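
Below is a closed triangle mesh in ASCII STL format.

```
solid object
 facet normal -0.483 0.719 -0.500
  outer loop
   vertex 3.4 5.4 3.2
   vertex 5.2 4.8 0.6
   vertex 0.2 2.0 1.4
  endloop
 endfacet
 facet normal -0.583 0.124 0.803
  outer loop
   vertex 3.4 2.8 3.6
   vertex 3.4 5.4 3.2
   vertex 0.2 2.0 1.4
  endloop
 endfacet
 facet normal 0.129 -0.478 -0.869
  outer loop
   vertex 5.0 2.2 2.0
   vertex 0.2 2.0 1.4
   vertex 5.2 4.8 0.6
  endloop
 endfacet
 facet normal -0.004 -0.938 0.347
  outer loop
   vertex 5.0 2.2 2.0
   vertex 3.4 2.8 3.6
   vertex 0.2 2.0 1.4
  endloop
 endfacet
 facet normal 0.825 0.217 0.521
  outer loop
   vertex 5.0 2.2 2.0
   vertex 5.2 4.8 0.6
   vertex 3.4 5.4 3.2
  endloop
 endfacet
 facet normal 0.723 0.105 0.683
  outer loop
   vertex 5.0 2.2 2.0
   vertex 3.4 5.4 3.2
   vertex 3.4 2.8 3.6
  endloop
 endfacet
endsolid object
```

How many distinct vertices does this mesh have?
5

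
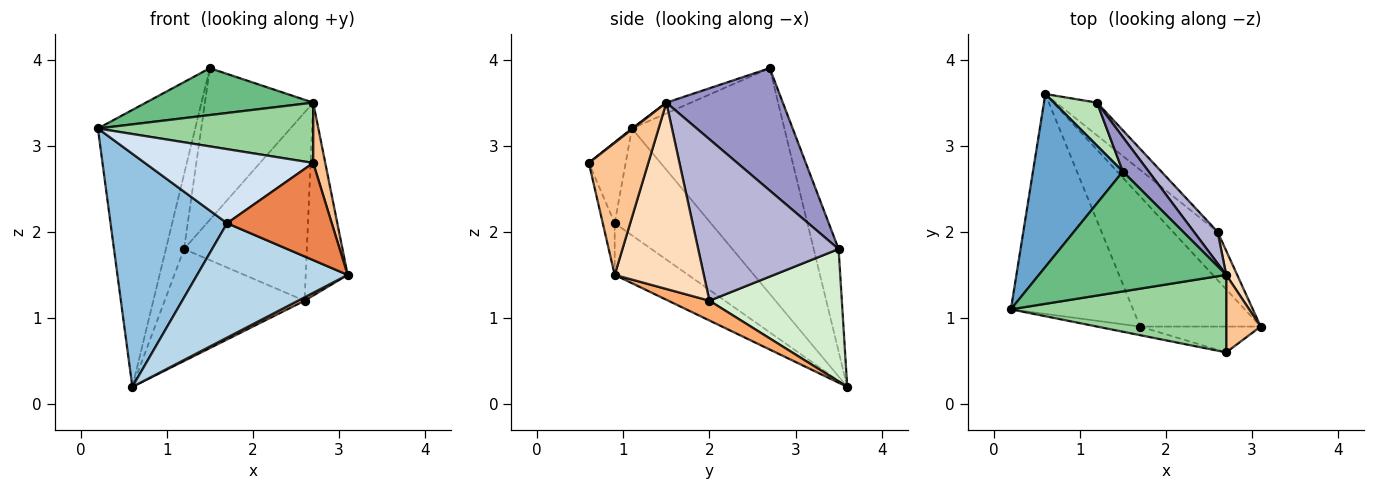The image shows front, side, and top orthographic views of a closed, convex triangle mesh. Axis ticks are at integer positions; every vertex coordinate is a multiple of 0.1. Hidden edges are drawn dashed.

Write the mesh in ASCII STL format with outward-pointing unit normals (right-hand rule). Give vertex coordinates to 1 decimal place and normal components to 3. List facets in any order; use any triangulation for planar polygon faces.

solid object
 facet normal -0.799 0.510 0.318
  outer loop
   vertex 1.5 2.7 3.9
   vertex 0.6 3.6 0.2
   vertex 0.2 1.1 3.2
  endloop
 endfacet
 facet normal -0.515 -0.624 -0.588
  outer loop
   vertex 1.7 0.9 2.1
   vertex 0.2 1.1 3.2
   vertex 0.6 3.6 0.2
  endloop
 endfacet
 facet normal -0.307 -0.628 -0.715
  outer loop
   vertex 1.7 0.9 2.1
   vertex 0.6 3.6 0.2
   vertex 3.1 0.9 1.5
  endloop
 endfacet
 facet normal -0.212 -0.971 -0.113
  outer loop
   vertex 1.7 0.9 2.1
   vertex 2.7 0.6 2.8
   vertex 0.2 1.1 3.2
  endloop
 endfacet
 facet normal -0.109 -0.961 -0.255
  outer loop
   vertex 1.7 0.9 2.1
   vertex 3.1 0.9 1.5
   vertex 2.7 0.6 2.8
  endloop
 endfacet
 facet normal 0.404 -0.065 -0.912
  outer loop
   vertex 2.6 2.0 1.2
   vertex 3.1 0.9 1.5
   vertex 0.6 3.6 0.2
  endloop
 endfacet
 facet normal 0.949 -0.193 0.248
  outer loop
   vertex 2.7 1.5 3.5
   vertex 2.7 0.6 2.8
   vertex 3.1 0.9 1.5
  endloop
 endfacet
 facet normal 0.904 0.425 0.053
  outer loop
   vertex 2.7 1.5 3.5
   vertex 3.1 0.9 1.5
   vertex 2.6 2.0 1.2
  endloop
 endfacet
 facet normal -0.053 -0.363 0.930
  outer loop
   vertex 2.7 1.5 3.5
   vertex 1.5 2.7 3.9
   vertex 0.2 1.1 3.2
  endloop
 endfacet
 facet normal 0.004 -0.614 0.789
  outer loop
   vertex 2.7 1.5 3.5
   vertex 0.2 1.1 3.2
   vertex 2.7 0.6 2.8
  endloop
 endfacet
 facet normal -0.765 0.558 0.322
  outer loop
   vertex 1.2 3.5 1.8
   vertex 0.6 3.6 0.2
   vertex 1.5 2.7 3.9
  endloop
 endfacet
 facet normal 0.672 0.711 -0.208
  outer loop
   vertex 1.2 3.5 1.8
   vertex 2.6 2.0 1.2
   vertex 0.6 3.6 0.2
  endloop
 endfacet
 facet normal 0.724 0.673 0.153
  outer loop
   vertex 1.2 3.5 1.8
   vertex 1.5 2.7 3.9
   vertex 2.7 1.5 3.5
  endloop
 endfacet
 facet normal 0.748 0.654 0.110
  outer loop
   vertex 1.2 3.5 1.8
   vertex 2.7 1.5 3.5
   vertex 2.6 2.0 1.2
  endloop
 endfacet
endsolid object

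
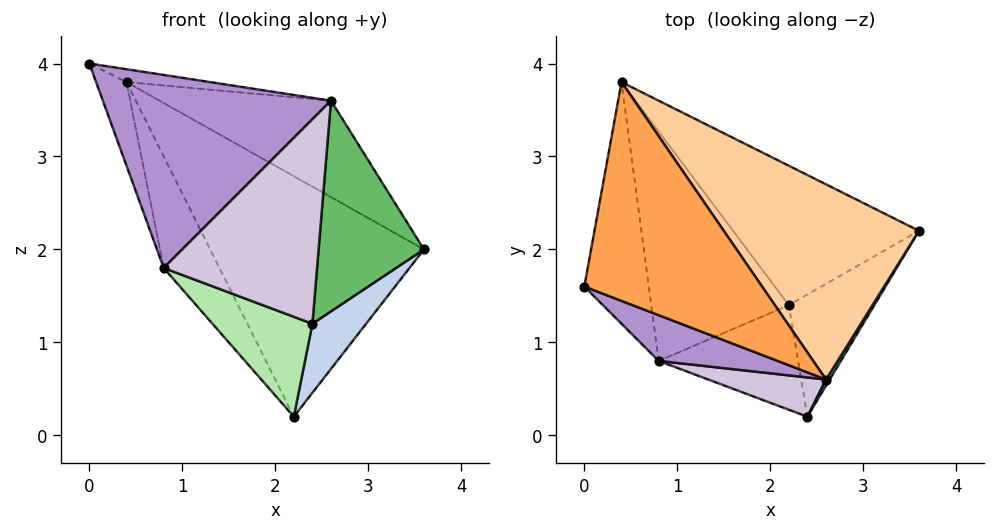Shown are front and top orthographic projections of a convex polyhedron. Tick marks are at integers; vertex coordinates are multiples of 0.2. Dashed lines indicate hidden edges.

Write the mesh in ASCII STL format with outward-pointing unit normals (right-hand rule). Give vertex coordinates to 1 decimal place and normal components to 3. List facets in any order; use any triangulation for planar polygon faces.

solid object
 facet normal 0.149 0.856 -0.496
  outer loop
   vertex 2.2 1.4 0.2
   vertex 0.4 3.8 3.8
   vertex 3.6 2.2 2.0
  endloop
 endfacet
 facet normal 0.814 -0.286 -0.506
  outer loop
   vertex 2.4 0.2 1.2
   vertex 2.2 1.4 0.2
   vertex 3.6 2.2 2.0
  endloop
 endfacet
 facet normal 0.173 0.058 0.983
  outer loop
   vertex 2.6 0.6 3.6
   vertex 0.4 3.8 3.8
   vertex 0.0 1.6 4.0
  endloop
 endfacet
 facet normal 0.587 0.358 0.726
  outer loop
   vertex 2.6 0.6 3.6
   vertex 3.6 2.2 2.0
   vertex 0.4 3.8 3.8
  endloop
 endfacet
 facet normal 0.855 -0.519 0.015
  outer loop
   vertex 2.6 0.6 3.6
   vertex 2.4 0.2 1.2
   vertex 3.6 2.2 2.0
  endloop
 endfacet
 facet normal -0.468 -0.610 -0.639
  outer loop
   vertex 0.8 0.8 1.8
   vertex 2.2 1.4 0.2
   vertex 2.4 0.2 1.2
  endloop
 endfacet
 facet normal -0.915 0.132 -0.381
  outer loop
   vertex 0.8 0.8 1.8
   vertex 0.0 1.6 4.0
   vertex 0.4 3.8 3.8
  endloop
 endfacet
 facet normal -0.772 0.278 -0.571
  outer loop
   vertex 0.8 0.8 1.8
   vertex 0.4 3.8 3.8
   vertex 2.2 1.4 0.2
  endloop
 endfacet
 facet normal -0.321 -0.922 0.218
  outer loop
   vertex 0.8 0.8 1.8
   vertex 2.6 0.6 3.6
   vertex 0.0 1.6 4.0
  endloop
 endfacet
 facet normal -0.285 -0.941 0.181
  outer loop
   vertex 0.8 0.8 1.8
   vertex 2.4 0.2 1.2
   vertex 2.6 0.6 3.6
  endloop
 endfacet
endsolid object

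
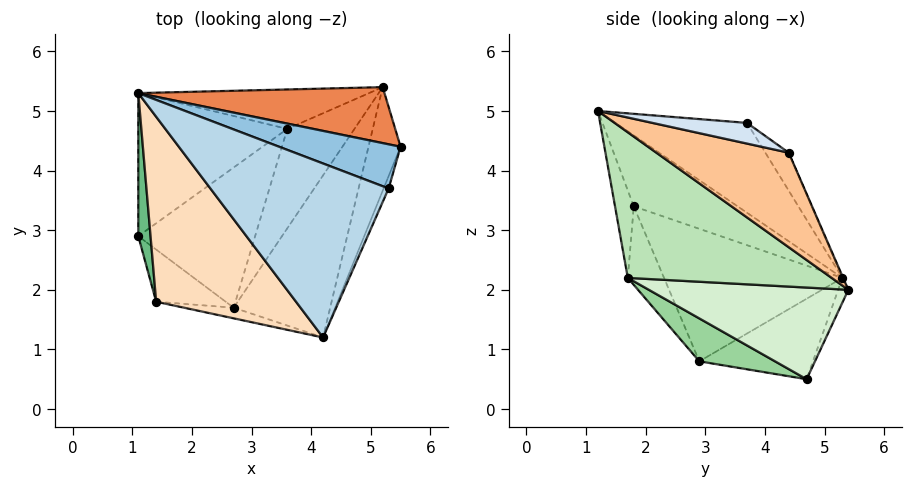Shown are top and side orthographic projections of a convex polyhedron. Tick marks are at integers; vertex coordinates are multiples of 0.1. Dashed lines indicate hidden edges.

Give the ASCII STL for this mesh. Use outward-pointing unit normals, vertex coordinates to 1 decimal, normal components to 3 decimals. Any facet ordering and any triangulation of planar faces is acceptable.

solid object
 facet normal -0.423 0.457 -0.783
  outer loop
   vertex 1.1 2.9 0.8
   vertex 1.1 5.3 2.2
   vertex 3.6 4.7 0.5
  endloop
 endfacet
 facet normal -0.237 0.609 0.757
  outer loop
   vertex 5.3 3.7 4.8
   vertex 5.5 4.4 4.3
   vertex 1.1 5.3 2.2
  endloop
 endfacet
 facet normal -0.435 0.260 0.862
  outer loop
   vertex 5.3 3.7 4.8
   vertex 1.1 5.3 2.2
   vertex 4.2 1.2 5.0
  endloop
 endfacet
 facet normal 0.887 -0.408 -0.216
  outer loop
   vertex 5.3 3.7 4.8
   vertex 4.2 1.2 5.0
   vertex 5.5 4.4 4.3
  endloop
 endfacet
 facet normal -0.003 0.917 0.399
  outer loop
   vertex 5.2 5.4 2.0
   vertex 1.1 5.3 2.2
   vertex 5.5 4.4 4.3
  endloop
 endfacet
 facet normal -0.041 0.922 -0.386
  outer loop
   vertex 5.2 5.4 2.0
   vertex 3.6 4.7 0.5
   vertex 1.1 5.3 2.2
  endloop
 endfacet
 facet normal 0.862 -0.414 -0.292
  outer loop
   vertex 5.2 5.4 2.0
   vertex 5.5 4.4 4.3
   vertex 4.2 1.2 5.0
  endloop
 endfacet
 facet normal -0.437 0.258 0.862
  outer loop
   vertex 1.4 1.8 3.4
   vertex 4.2 1.2 5.0
   vertex 1.1 5.3 2.2
  endloop
 endfacet
 facet normal -0.994 -0.054 0.092
  outer loop
   vertex 1.4 1.8 3.4
   vertex 1.1 5.3 2.2
   vertex 1.1 2.9 0.8
  endloop
 endfacet
 facet normal 0.291 -0.536 -0.792
  outer loop
   vertex 2.7 1.7 2.2
   vertex 1.1 2.9 0.8
   vertex 3.6 4.7 0.5
  endloop
 endfacet
 facet normal 0.717 -0.510 -0.475
  outer loop
   vertex 2.7 1.7 2.2
   vertex 5.2 5.4 2.0
   vertex 4.2 1.2 5.0
  endloop
 endfacet
 facet normal 0.699 -0.500 -0.512
  outer loop
   vertex 2.7 1.7 2.2
   vertex 3.6 4.7 0.5
   vertex 5.2 5.4 2.0
  endloop
 endfacet
 facet normal -0.159 -0.983 -0.090
  outer loop
   vertex 2.7 1.7 2.2
   vertex 4.2 1.2 5.0
   vertex 1.4 1.8 3.4
  endloop
 endfacet
 facet normal -0.368 -0.871 -0.326
  outer loop
   vertex 2.7 1.7 2.2
   vertex 1.4 1.8 3.4
   vertex 1.1 2.9 0.8
  endloop
 endfacet
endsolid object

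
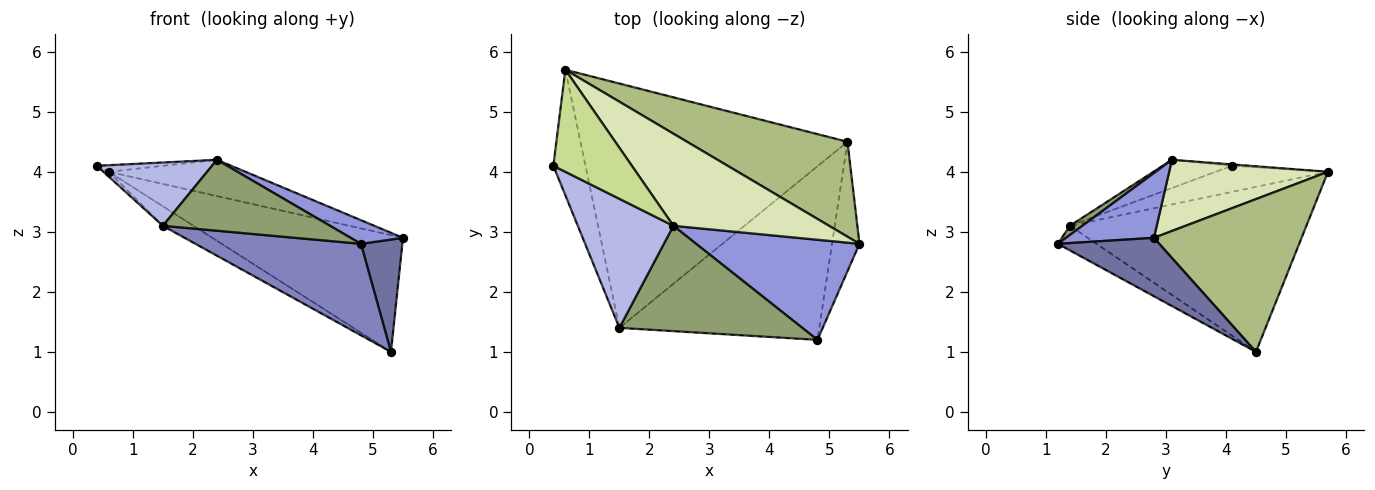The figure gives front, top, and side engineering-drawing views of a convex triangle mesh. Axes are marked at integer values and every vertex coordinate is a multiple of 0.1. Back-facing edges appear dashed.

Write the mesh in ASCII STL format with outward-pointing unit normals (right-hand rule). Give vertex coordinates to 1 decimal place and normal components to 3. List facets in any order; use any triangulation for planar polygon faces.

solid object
 facet normal 0.849 -0.346 -0.399
  outer loop
   vertex 5.3 4.5 1.0
   vertex 5.5 2.8 2.9
   vertex 4.8 1.2 2.8
  endloop
 endfacet
 facet normal -0.108 -0.463 -0.880
  outer loop
   vertex 1.5 1.4 3.1
   vertex 5.3 4.5 1.0
   vertex 4.8 1.2 2.8
  endloop
 endfacet
 facet normal 0.360 -0.214 0.908
  outer loop
   vertex 2.4 3.1 4.2
   vertex 4.8 1.2 2.8
   vertex 5.5 2.8 2.9
  endloop
 endfacet
 facet normal -0.256 -0.426 0.868
  outer loop
   vertex 2.4 3.1 4.2
   vertex 0.4 4.1 4.1
   vertex 1.5 1.4 3.1
  endloop
 endfacet
 facet normal 0.042 -0.558 0.829
  outer loop
   vertex 2.4 3.1 4.2
   vertex 1.5 1.4 3.1
   vertex 4.8 1.2 2.8
  endloop
 endfacet
 facet normal 0.515 0.665 0.541
  outer loop
   vertex 0.6 5.7 4.0
   vertex 5.5 2.8 2.9
   vertex 5.3 4.5 1.0
  endloop
 endfacet
 facet normal -0.018 0.065 0.998
  outer loop
   vertex 0.6 5.7 4.0
   vertex 0.4 4.1 4.1
   vertex 2.4 3.1 4.2
  endloop
 endfacet
 facet normal 0.392 0.337 0.856
  outer loop
   vertex 0.6 5.7 4.0
   vertex 2.4 3.1 4.2
   vertex 5.5 2.8 2.9
  endloop
 endfacet
 facet normal -0.631 0.030 -0.776
  outer loop
   vertex 0.6 5.7 4.0
   vertex 1.5 1.4 3.1
   vertex 0.4 4.1 4.1
  endloop
 endfacet
 facet normal -0.524 0.068 -0.849
  outer loop
   vertex 0.6 5.7 4.0
   vertex 5.3 4.5 1.0
   vertex 1.5 1.4 3.1
  endloop
 endfacet
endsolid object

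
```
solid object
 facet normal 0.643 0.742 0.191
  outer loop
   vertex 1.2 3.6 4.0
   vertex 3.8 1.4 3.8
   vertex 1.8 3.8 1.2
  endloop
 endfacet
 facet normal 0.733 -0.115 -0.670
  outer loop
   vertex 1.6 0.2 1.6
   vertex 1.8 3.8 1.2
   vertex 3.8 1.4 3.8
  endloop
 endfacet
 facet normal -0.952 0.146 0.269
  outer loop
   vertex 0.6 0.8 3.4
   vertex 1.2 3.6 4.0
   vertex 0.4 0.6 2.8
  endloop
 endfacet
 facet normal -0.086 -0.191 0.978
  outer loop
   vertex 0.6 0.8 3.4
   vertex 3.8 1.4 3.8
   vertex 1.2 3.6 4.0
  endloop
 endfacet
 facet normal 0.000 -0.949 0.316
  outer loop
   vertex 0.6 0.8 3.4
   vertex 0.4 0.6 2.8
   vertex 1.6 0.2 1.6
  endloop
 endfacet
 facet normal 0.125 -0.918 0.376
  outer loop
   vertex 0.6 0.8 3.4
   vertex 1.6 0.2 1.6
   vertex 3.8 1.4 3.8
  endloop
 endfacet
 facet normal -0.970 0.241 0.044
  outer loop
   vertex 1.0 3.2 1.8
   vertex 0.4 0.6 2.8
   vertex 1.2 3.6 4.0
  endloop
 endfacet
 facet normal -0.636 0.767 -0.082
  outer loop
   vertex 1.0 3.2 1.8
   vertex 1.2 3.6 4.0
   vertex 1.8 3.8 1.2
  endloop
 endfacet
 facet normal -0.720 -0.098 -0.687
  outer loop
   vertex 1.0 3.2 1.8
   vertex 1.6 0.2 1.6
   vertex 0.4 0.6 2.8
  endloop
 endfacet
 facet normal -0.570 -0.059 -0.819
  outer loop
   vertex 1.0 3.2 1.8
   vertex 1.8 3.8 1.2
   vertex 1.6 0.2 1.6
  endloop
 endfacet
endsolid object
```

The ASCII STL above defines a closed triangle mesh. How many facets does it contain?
10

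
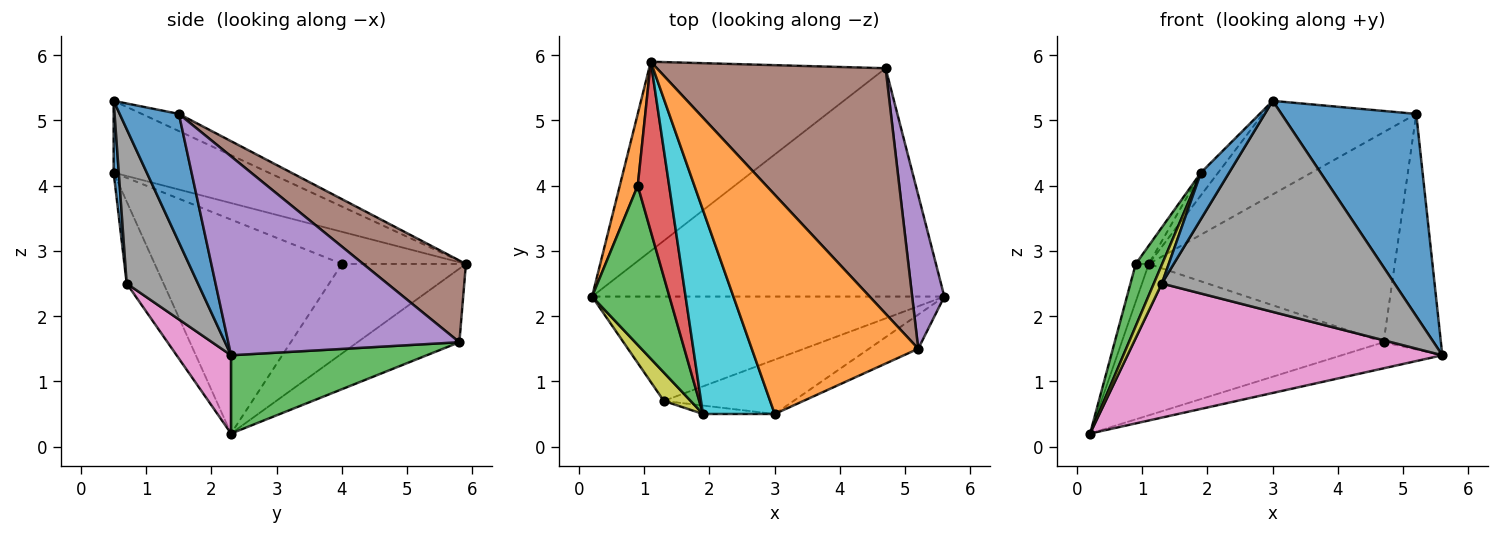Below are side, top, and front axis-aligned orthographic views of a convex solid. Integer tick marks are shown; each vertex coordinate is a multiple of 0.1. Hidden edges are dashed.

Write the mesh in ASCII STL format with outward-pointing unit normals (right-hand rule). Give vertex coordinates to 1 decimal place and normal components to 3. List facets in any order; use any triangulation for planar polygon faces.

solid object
 facet normal 0.397 -0.905 -0.153
  outer loop
   vertex 5.2 1.5 5.1
   vertex 3.0 0.5 5.3
   vertex 5.6 2.3 1.4
  endloop
 endfacet
 facet normal -0.094 0.391 0.916
  outer loop
   vertex 5.2 1.5 5.1
   vertex 1.1 5.9 2.8
   vertex 3.0 0.5 5.3
  endloop
 endfacet
 facet normal 0.216 0.111 -0.970
  outer loop
   vertex 4.7 5.8 1.6
   vertex 5.6 2.3 1.4
   vertex 0.2 2.3 0.2
  endloop
 endfacet
 facet normal -0.236 0.607 -0.759
  outer loop
   vertex 4.7 5.8 1.6
   vertex 0.2 2.3 0.2
   vertex 1.1 5.9 2.8
  endloop
 endfacet
 facet normal 0.959 0.238 0.155
  outer loop
   vertex 4.7 5.8 1.6
   vertex 5.2 1.5 5.1
   vertex 5.6 2.3 1.4
  endloop
 endfacet
 facet normal 0.262 0.627 0.733
  outer loop
   vertex 4.7 5.8 1.6
   vertex 1.1 5.9 2.8
   vertex 5.2 1.5 5.1
  endloop
 endfacet
 facet normal 0.135 -0.782 -0.609
  outer loop
   vertex 1.3 0.7 2.5
   vertex 0.2 2.3 0.2
   vertex 5.6 2.3 1.4
  endloop
 endfacet
 facet normal 0.284 -0.928 -0.239
  outer loop
   vertex 1.3 0.7 2.5
   vertex 5.6 2.3 1.4
   vertex 3.0 0.5 5.3
  endloop
 endfacet
 facet normal -0.931 -0.202 0.305
  outer loop
   vertex 1.9 0.5 4.2
   vertex 0.2 2.3 0.2
   vertex 1.3 0.7 2.5
  endloop
 endfacet
 facet normal -0.705 0.078 0.705
  outer loop
   vertex 1.9 0.5 4.2
   vertex 3.0 0.5 5.3
   vertex 1.1 5.9 2.8
  endloop
 endfacet
 facet normal 0.176 -0.968 -0.176
  outer loop
   vertex 1.9 0.5 4.2
   vertex 1.3 0.7 2.5
   vertex 3.0 0.5 5.3
  endloop
 endfacet
 facet normal -0.975 0.103 0.195
  outer loop
   vertex 0.9 4.0 2.8
   vertex 1.1 5.9 2.8
   vertex 0.2 2.3 0.2
  endloop
 endfacet
 facet normal -0.932 -0.132 0.337
  outer loop
   vertex 0.9 4.0 2.8
   vertex 0.2 2.3 0.2
   vertex 1.9 0.5 4.2
  endloop
 endfacet
 facet normal -0.713 0.075 0.697
  outer loop
   vertex 0.9 4.0 2.8
   vertex 1.9 0.5 4.2
   vertex 1.1 5.9 2.8
  endloop
 endfacet
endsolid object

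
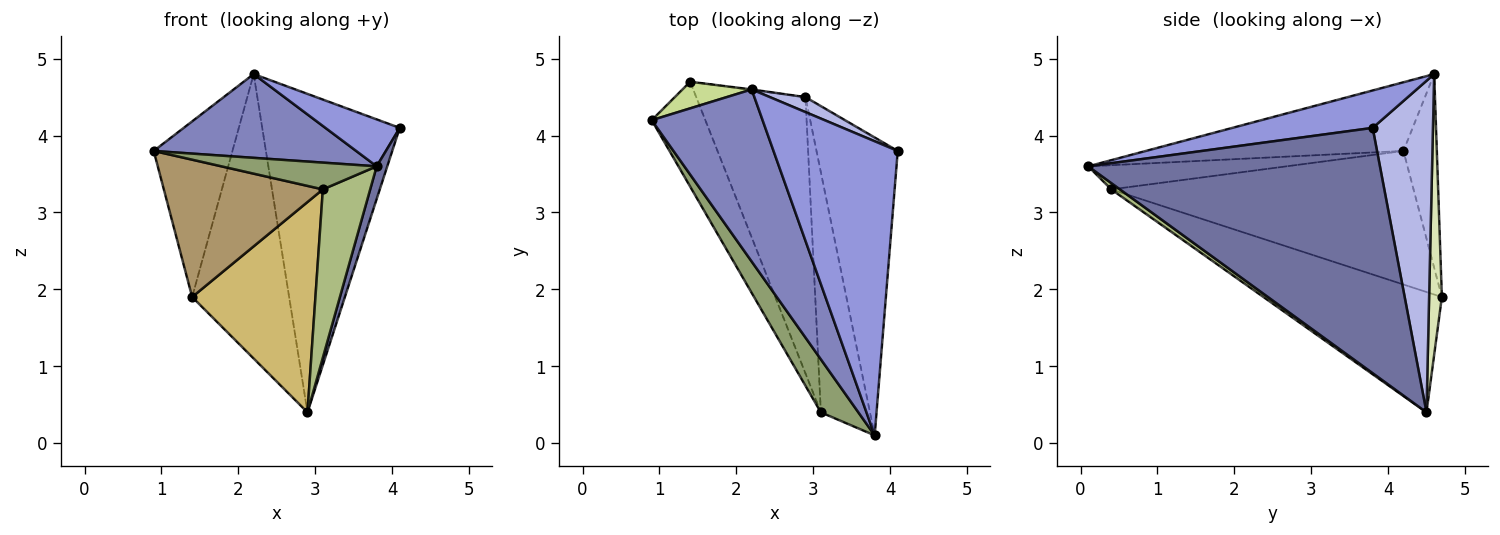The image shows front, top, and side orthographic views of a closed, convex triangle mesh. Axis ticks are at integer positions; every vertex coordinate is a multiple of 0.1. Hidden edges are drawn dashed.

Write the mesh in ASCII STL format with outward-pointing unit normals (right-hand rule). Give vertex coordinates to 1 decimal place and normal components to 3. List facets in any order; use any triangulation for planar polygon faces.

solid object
 facet normal 0.949 -0.034 -0.314
  outer loop
   vertex 2.9 4.5 0.4
   vertex 4.1 3.8 4.1
   vertex 3.8 0.1 3.6
  endloop
 endfacet
 facet normal -0.487 -0.382 0.785
  outer loop
   vertex 2.2 4.6 4.8
   vertex 0.9 4.2 3.8
   vertex 3.8 0.1 3.6
  endloop
 endfacet
 facet normal 0.285 -0.151 0.947
  outer loop
   vertex 2.2 4.6 4.8
   vertex 3.8 0.1 3.6
   vertex 4.1 3.8 4.1
  endloop
 endfacet
 facet normal 0.401 0.915 0.043
  outer loop
   vertex 2.2 4.6 4.8
   vertex 4.1 3.8 4.1
   vertex 2.9 4.5 0.4
  endloop
 endfacet
 facet normal -0.499 -0.391 0.774
  outer loop
   vertex 3.1 0.4 3.3
   vertex 3.8 0.1 3.6
   vertex 0.9 4.2 3.8
  endloop
 endfacet
 facet normal 0.104 -0.571 -0.814
  outer loop
   vertex 3.1 0.4 3.3
   vertex 2.9 4.5 0.4
   vertex 3.8 0.1 3.6
  endloop
 endfacet
 facet normal -0.387 0.912 0.138
  outer loop
   vertex 1.4 4.7 1.9
   vertex 0.9 4.2 3.8
   vertex 2.2 4.6 4.8
  endloop
 endfacet
 facet normal 0.130 0.991 -0.002
  outer loop
   vertex 1.4 4.7 1.9
   vertex 2.2 4.6 4.8
   vertex 2.9 4.5 0.4
  endloop
 endfacet
 facet normal -0.834 -0.439 -0.335
  outer loop
   vertex 1.4 4.7 1.9
   vertex 3.1 0.4 3.3
   vertex 0.9 4.2 3.8
  endloop
 endfacet
 facet normal -0.659 -0.455 -0.598
  outer loop
   vertex 1.4 4.7 1.9
   vertex 2.9 4.5 0.4
   vertex 3.1 0.4 3.3
  endloop
 endfacet
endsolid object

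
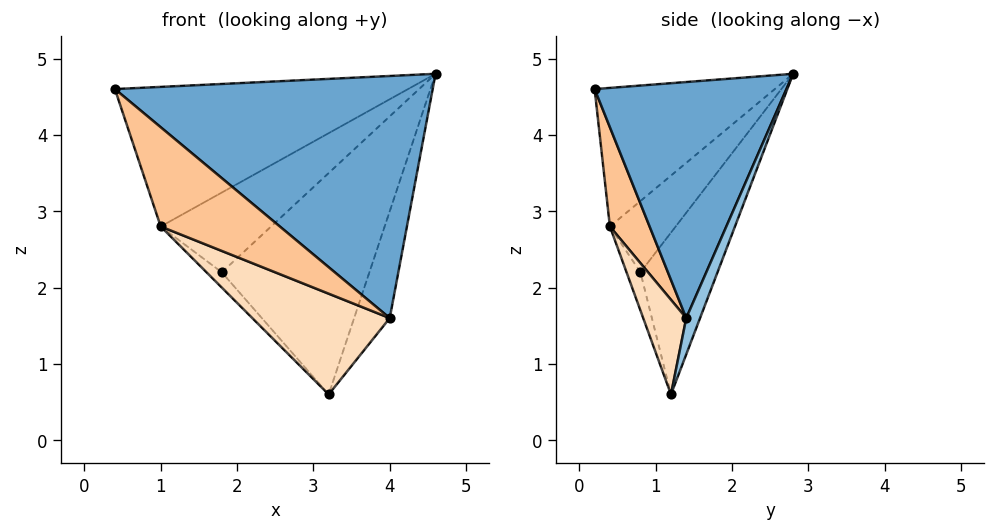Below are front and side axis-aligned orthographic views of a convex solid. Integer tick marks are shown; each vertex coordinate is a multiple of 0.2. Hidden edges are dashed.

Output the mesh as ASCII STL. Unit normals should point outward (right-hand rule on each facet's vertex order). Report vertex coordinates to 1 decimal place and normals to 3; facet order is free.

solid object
 facet normal 0.498 -0.825 0.268
  outer loop
   vertex 4.0 1.4 1.6
   vertex 4.6 2.8 4.8
   vertex 0.4 0.2 4.6
  endloop
 endfacet
 facet normal 0.326 0.842 -0.430
  outer loop
   vertex 4.0 1.4 1.6
   vertex 3.2 1.2 0.6
   vertex 4.6 2.8 4.8
  endloop
 endfacet
 facet normal -0.455 0.872 -0.180
  outer loop
   vertex 1.8 0.8 2.2
   vertex 4.6 2.8 4.8
   vertex 3.2 1.2 0.6
  endloop
 endfacet
 facet normal -0.522 0.849 -0.080
  outer loop
   vertex 1.0 0.4 2.8
   vertex 0.4 0.2 4.6
   vertex 4.6 2.8 4.8
  endloop
 endfacet
 facet normal -0.509 0.854 -0.109
  outer loop
   vertex 1.0 0.4 2.8
   vertex 4.6 2.8 4.8
   vertex 1.8 0.8 2.2
  endloop
 endfacet
 facet normal -0.624 0.686 -0.374
  outer loop
   vertex 1.0 0.4 2.8
   vertex 1.8 0.8 2.2
   vertex 3.2 1.2 0.6
  endloop
 endfacet
 facet normal 0.316 -0.949 0.000
  outer loop
   vertex 1.0 0.4 2.8
   vertex 4.0 1.4 1.6
   vertex 0.4 0.2 4.6
  endloop
 endfacet
 facet normal 0.298 -0.953 -0.048
  outer loop
   vertex 1.0 0.4 2.8
   vertex 3.2 1.2 0.6
   vertex 4.0 1.4 1.6
  endloop
 endfacet
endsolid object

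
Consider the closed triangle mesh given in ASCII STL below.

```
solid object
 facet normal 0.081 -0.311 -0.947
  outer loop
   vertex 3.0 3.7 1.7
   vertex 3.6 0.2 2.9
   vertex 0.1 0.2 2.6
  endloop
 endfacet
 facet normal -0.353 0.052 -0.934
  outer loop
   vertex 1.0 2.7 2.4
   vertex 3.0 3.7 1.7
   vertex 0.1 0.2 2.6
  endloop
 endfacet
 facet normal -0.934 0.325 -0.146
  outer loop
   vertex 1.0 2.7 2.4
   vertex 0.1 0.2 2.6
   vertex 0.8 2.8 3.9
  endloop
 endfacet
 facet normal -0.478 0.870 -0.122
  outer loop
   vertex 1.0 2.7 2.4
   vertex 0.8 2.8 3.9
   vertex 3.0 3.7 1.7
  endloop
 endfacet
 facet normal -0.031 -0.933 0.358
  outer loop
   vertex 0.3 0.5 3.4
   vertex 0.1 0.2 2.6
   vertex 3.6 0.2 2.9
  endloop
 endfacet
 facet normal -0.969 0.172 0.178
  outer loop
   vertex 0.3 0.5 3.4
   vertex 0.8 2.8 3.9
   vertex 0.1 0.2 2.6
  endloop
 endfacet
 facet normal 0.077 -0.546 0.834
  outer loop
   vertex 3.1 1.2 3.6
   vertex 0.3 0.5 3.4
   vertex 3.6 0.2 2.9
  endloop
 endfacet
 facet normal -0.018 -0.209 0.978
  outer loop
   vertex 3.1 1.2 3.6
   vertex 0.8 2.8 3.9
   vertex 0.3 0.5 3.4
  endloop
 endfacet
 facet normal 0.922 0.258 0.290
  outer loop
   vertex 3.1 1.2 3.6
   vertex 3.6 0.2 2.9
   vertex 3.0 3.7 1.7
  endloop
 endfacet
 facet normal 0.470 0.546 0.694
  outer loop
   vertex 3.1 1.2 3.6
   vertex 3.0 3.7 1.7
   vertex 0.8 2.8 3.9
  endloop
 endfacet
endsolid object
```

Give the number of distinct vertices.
7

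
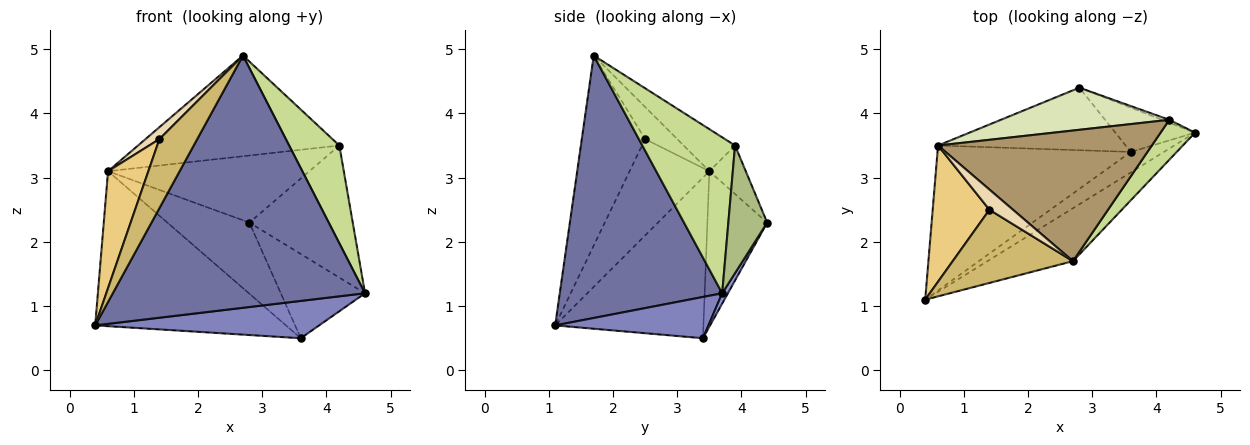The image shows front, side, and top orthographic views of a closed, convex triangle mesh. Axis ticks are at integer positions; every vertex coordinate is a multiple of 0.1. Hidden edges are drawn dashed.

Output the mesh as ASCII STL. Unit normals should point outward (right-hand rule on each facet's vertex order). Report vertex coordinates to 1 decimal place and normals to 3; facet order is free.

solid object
 facet normal 0.533 -0.828 -0.174
  outer loop
   vertex 2.7 1.7 4.9
   vertex 0.4 1.1 0.7
   vertex 4.6 3.7 1.2
  endloop
 endfacet
 facet normal 0.514 -0.752 -0.413
  outer loop
   vertex 3.6 3.4 0.5
   vertex 4.6 3.7 1.2
   vertex 0.4 1.1 0.7
  endloop
 endfacet
 facet normal 0.060 0.884 -0.464
  outer loop
   vertex 3.6 3.4 0.5
   vertex 2.8 4.4 2.3
   vertex 4.6 3.7 1.2
  endloop
 endfacet
 facet normal -0.494 0.635 -0.594
  outer loop
   vertex 3.6 3.4 0.5
   vertex 0.4 1.1 0.7
   vertex 0.6 3.5 3.1
  endloop
 endfacet
 facet normal -0.480 0.659 -0.579
  outer loop
   vertex 3.6 3.4 0.5
   vertex 0.6 3.5 3.1
   vertex 2.8 4.4 2.3
  endloop
 endfacet
 facet normal 0.352 0.936 -0.020
  outer loop
   vertex 4.2 3.9 3.5
   vertex 4.6 3.7 1.2
   vertex 2.8 4.4 2.3
  endloop
 endfacet
 facet normal 0.863 -0.467 0.191
  outer loop
   vertex 4.2 3.9 3.5
   vertex 2.7 1.7 4.9
   vertex 4.6 3.7 1.2
  endloop
 endfacet
 facet normal -0.151 0.837 0.525
  outer loop
   vertex 4.2 3.9 3.5
   vertex 2.8 4.4 2.3
   vertex 0.6 3.5 3.1
  endloop
 endfacet
 facet normal -0.154 0.603 0.783
  outer loop
   vertex 4.2 3.9 3.5
   vertex 0.6 3.5 3.1
   vertex 2.7 1.7 4.9
  endloop
 endfacet
 facet normal -0.755 -0.450 0.478
  outer loop
   vertex 1.4 2.5 3.6
   vertex 0.4 1.1 0.7
   vertex 2.7 1.7 4.9
  endloop
 endfacet
 facet normal -0.790 -0.399 0.465
  outer loop
   vertex 1.4 2.5 3.6
   vertex 0.6 3.5 3.1
   vertex 0.4 1.1 0.7
  endloop
 endfacet
 facet normal -0.761 -0.330 0.558
  outer loop
   vertex 1.4 2.5 3.6
   vertex 2.7 1.7 4.9
   vertex 0.6 3.5 3.1
  endloop
 endfacet
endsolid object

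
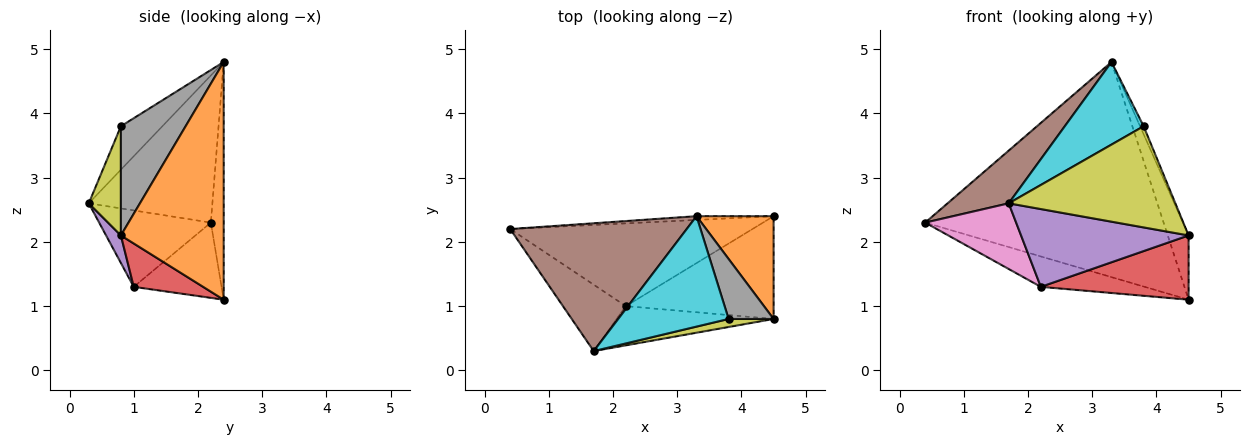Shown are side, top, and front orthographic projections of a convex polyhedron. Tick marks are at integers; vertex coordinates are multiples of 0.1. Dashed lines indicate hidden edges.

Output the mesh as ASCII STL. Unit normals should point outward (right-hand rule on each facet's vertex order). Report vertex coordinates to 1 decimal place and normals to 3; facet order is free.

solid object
 facet normal -0.054 0.998 -0.017
  outer loop
   vertex 3.3 2.4 4.8
   vertex 4.5 2.4 1.1
   vertex 0.4 2.2 2.3
  endloop
 endfacet
 facet normal 0.934 0.189 0.303
  outer loop
   vertex 3.3 2.4 4.8
   vertex 4.5 0.8 2.1
   vertex 4.5 2.4 1.1
  endloop
 endfacet
 facet normal -0.280 0.331 -0.901
  outer loop
   vertex 2.2 1.0 1.3
   vertex 0.4 2.2 2.3
   vertex 4.5 2.4 1.1
  endloop
 endfacet
 facet normal 0.242 -0.514 -0.823
  outer loop
   vertex 2.2 1.0 1.3
   vertex 4.5 2.4 1.1
   vertex 4.5 0.8 2.1
  endloop
 endfacet
 facet normal 0.079 -0.890 -0.449
  outer loop
   vertex 1.7 0.3 2.6
   vertex 2.2 1.0 1.3
   vertex 4.5 0.8 2.1
  endloop
 endfacet
 facet normal -0.610 -0.302 0.732
  outer loop
   vertex 1.7 0.3 2.6
   vertex 3.3 2.4 4.8
   vertex 0.4 2.2 2.3
  endloop
 endfacet
 facet normal -0.654 -0.532 -0.538
  outer loop
   vertex 1.7 0.3 2.6
   vertex 0.4 2.2 2.3
   vertex 2.2 1.0 1.3
  endloop
 endfacet
 facet normal 0.923 0.051 0.380
  outer loop
   vertex 3.8 0.8 3.8
   vertex 4.5 0.8 2.1
   vertex 3.3 2.4 4.8
  endloop
 endfacet
 facet normal 0.189 -0.979 0.078
  outer loop
   vertex 3.8 0.8 3.8
   vertex 1.7 0.3 2.6
   vertex 4.5 0.8 2.1
  endloop
 endfacet
 facet normal -0.300 -0.571 0.764
  outer loop
   vertex 3.8 0.8 3.8
   vertex 3.3 2.4 4.8
   vertex 1.7 0.3 2.6
  endloop
 endfacet
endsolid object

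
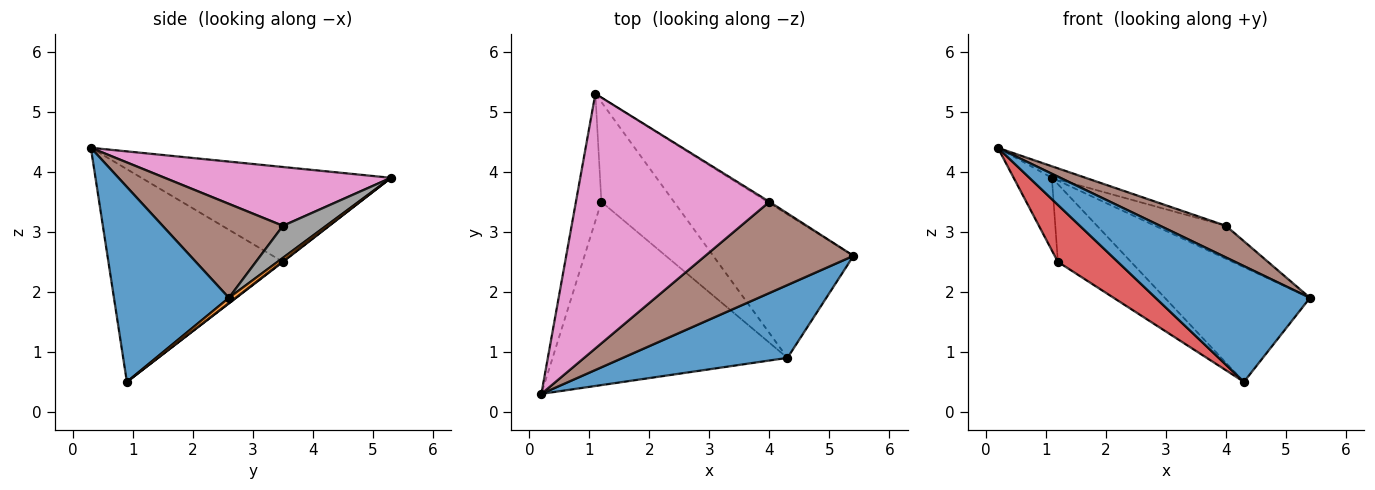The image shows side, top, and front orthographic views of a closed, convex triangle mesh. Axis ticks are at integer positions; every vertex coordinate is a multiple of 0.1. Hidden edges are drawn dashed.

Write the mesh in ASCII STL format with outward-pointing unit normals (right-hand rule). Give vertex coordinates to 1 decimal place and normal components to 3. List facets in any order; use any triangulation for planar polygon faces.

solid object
 facet normal 0.533 -0.716 0.450
  outer loop
   vertex 4.3 0.9 0.5
   vertex 5.4 2.6 1.9
   vertex 0.2 0.3 4.4
  endloop
 endfacet
 facet normal 0.029 0.624 -0.781
  outer loop
   vertex 4.3 0.9 0.5
   vertex 1.1 5.3 3.9
   vertex 5.4 2.6 1.9
  endloop
 endfacet
 facet normal -0.955 0.146 -0.256
  outer loop
   vertex 1.2 3.5 2.5
   vertex 0.2 0.3 4.4
   vertex 1.1 5.3 3.9
  endloop
 endfacet
 facet normal -0.654 -0.224 -0.722
  outer loop
   vertex 1.2 3.5 2.5
   vertex 4.3 0.9 0.5
   vertex 0.2 0.3 4.4
  endloop
 endfacet
 facet normal 0.006 0.614 -0.789
  outer loop
   vertex 1.2 3.5 2.5
   vertex 1.1 5.3 3.9
   vertex 4.3 0.9 0.5
  endloop
 endfacet
 facet normal 0.514 -0.281 0.810
  outer loop
   vertex 4.0 3.5 3.1
   vertex 0.2 0.3 4.4
   vertex 5.4 2.6 1.9
  endloop
 endfacet
 facet normal 0.291 0.043 0.956
  outer loop
   vertex 4.0 3.5 3.1
   vertex 1.1 5.3 3.9
   vertex 0.2 0.3 4.4
  endloop
 endfacet
 facet normal 0.521 0.853 -0.033
  outer loop
   vertex 4.0 3.5 3.1
   vertex 5.4 2.6 1.9
   vertex 1.1 5.3 3.9
  endloop
 endfacet
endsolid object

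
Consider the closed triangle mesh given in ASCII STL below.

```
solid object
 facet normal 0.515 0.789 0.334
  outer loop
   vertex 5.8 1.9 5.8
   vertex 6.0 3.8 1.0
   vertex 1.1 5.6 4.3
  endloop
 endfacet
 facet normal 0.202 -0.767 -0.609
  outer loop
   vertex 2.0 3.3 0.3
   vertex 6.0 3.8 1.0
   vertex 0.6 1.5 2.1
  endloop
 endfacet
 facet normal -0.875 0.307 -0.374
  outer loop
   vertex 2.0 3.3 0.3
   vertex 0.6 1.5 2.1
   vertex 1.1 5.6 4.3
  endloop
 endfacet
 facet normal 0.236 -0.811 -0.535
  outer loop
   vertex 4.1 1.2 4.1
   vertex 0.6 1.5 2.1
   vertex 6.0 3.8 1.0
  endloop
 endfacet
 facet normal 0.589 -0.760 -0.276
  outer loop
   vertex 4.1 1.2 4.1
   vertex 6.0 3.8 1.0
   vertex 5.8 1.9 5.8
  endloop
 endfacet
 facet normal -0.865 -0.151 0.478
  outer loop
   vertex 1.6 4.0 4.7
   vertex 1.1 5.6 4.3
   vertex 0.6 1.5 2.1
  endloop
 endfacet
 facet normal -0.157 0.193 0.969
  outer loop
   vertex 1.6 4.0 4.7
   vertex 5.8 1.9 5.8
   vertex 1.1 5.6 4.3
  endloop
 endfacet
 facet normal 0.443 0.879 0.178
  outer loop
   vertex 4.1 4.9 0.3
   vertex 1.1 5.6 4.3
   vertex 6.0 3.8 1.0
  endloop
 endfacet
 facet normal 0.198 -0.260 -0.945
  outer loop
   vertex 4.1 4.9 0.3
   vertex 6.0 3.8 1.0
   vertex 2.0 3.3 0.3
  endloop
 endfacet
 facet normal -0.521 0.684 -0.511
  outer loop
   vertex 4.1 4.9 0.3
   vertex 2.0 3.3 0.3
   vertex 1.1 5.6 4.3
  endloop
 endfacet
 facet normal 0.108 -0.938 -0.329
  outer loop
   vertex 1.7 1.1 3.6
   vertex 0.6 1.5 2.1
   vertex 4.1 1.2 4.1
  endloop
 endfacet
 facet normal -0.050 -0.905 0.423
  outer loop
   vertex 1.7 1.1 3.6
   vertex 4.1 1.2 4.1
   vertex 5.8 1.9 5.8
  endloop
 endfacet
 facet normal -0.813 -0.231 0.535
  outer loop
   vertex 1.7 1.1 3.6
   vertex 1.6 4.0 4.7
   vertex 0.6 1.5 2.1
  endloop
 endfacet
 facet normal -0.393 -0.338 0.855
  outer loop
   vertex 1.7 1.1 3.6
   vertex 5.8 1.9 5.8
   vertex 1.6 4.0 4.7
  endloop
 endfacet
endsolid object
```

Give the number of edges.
21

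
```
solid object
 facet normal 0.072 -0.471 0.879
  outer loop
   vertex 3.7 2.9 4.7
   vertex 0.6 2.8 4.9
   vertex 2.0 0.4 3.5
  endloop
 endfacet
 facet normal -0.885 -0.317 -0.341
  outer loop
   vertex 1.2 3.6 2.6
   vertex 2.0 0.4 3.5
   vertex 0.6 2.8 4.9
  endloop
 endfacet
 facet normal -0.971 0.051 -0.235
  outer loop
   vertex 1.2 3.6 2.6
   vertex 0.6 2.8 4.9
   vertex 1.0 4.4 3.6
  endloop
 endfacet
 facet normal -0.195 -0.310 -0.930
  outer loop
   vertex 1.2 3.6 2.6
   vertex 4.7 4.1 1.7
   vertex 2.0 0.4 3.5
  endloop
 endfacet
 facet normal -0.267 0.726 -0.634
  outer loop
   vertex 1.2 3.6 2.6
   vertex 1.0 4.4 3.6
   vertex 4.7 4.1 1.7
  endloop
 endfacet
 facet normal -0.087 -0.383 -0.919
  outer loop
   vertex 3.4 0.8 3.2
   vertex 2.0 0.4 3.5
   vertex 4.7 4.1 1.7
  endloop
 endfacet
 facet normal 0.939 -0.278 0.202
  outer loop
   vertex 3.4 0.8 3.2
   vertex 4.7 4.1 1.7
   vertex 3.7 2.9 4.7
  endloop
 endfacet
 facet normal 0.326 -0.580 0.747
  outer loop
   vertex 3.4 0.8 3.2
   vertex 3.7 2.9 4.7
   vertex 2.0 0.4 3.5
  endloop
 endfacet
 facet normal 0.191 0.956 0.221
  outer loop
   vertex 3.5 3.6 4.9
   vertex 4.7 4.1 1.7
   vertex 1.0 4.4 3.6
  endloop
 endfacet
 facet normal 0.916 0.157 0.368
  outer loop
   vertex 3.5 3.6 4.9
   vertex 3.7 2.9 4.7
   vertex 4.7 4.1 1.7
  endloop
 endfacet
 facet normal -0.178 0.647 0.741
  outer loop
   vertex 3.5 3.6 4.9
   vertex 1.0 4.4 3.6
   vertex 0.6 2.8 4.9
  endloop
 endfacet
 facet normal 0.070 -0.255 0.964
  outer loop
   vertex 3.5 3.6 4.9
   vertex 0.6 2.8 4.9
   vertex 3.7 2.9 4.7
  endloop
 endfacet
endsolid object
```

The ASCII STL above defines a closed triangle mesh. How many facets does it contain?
12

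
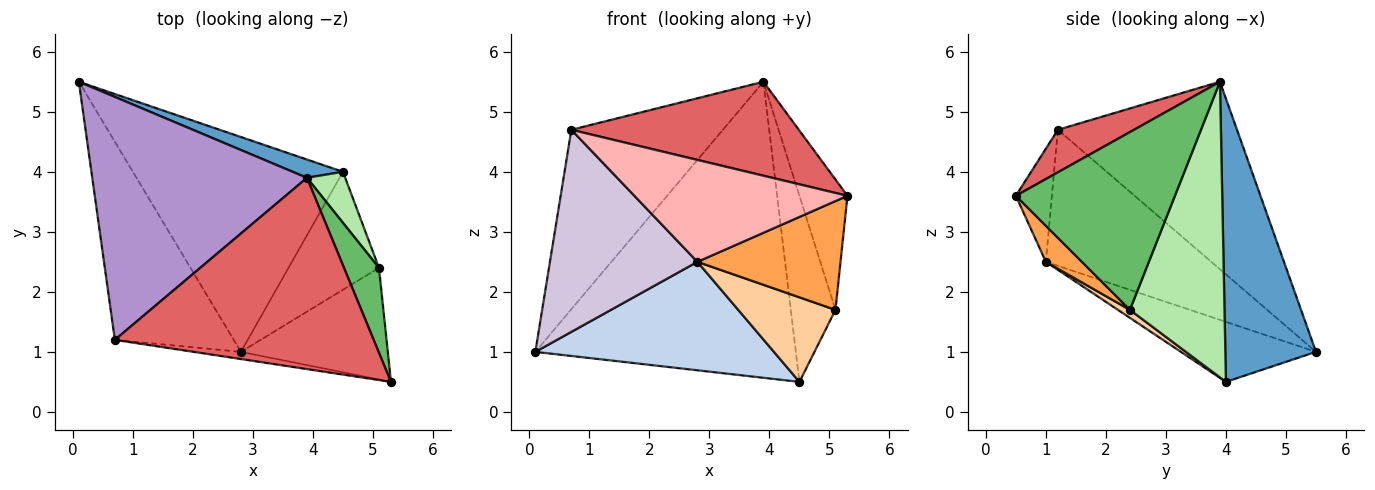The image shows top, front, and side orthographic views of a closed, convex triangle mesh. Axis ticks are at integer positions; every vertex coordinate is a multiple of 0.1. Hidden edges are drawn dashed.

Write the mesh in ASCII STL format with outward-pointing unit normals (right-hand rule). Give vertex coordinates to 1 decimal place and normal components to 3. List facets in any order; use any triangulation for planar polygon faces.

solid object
 facet normal 0.328 0.943 0.058
  outer loop
   vertex 3.9 3.9 5.5
   vertex 4.5 4.0 0.5
   vertex 0.1 5.5 1.0
  endloop
 endfacet
 facet normal -0.247 -0.437 -0.865
  outer loop
   vertex 2.8 1.0 2.5
   vertex 0.1 5.5 1.0
   vertex 4.5 4.0 0.5
  endloop
 endfacet
 facet normal 0.173 -0.687 -0.705
  outer loop
   vertex 5.1 2.4 1.7
   vertex 5.3 0.5 3.6
   vertex 2.8 1.0 2.5
  endloop
 endfacet
 facet normal 0.072 -0.581 -0.811
  outer loop
   vertex 5.1 2.4 1.7
   vertex 2.8 1.0 2.5
   vertex 4.5 4.0 0.5
  endloop
 endfacet
 facet normal 0.941 0.284 0.185
  outer loop
   vertex 5.1 2.4 1.7
   vertex 3.9 3.9 5.5
   vertex 5.3 0.5 3.6
  endloop
 endfacet
 facet normal 0.898 0.424 0.116
  outer loop
   vertex 5.1 2.4 1.7
   vertex 4.5 4.0 0.5
   vertex 3.9 3.9 5.5
  endloop
 endfacet
 facet normal 0.146 -0.436 0.888
  outer loop
   vertex 0.7 1.2 4.7
   vertex 5.3 0.5 3.6
   vertex 3.9 3.9 5.5
  endloop
 endfacet
 facet normal -0.166 -0.984 -0.069
  outer loop
   vertex 0.7 1.2 4.7
   vertex 2.8 1.0 2.5
   vertex 5.3 0.5 3.6
  endloop
 endfacet
 facet normal -0.575 0.486 0.658
  outer loop
   vertex 0.7 1.2 4.7
   vertex 3.9 3.9 5.5
   vertex 0.1 5.5 1.0
  endloop
 endfacet
 facet normal -0.625 -0.557 -0.546
  outer loop
   vertex 0.7 1.2 4.7
   vertex 0.1 5.5 1.0
   vertex 2.8 1.0 2.5
  endloop
 endfacet
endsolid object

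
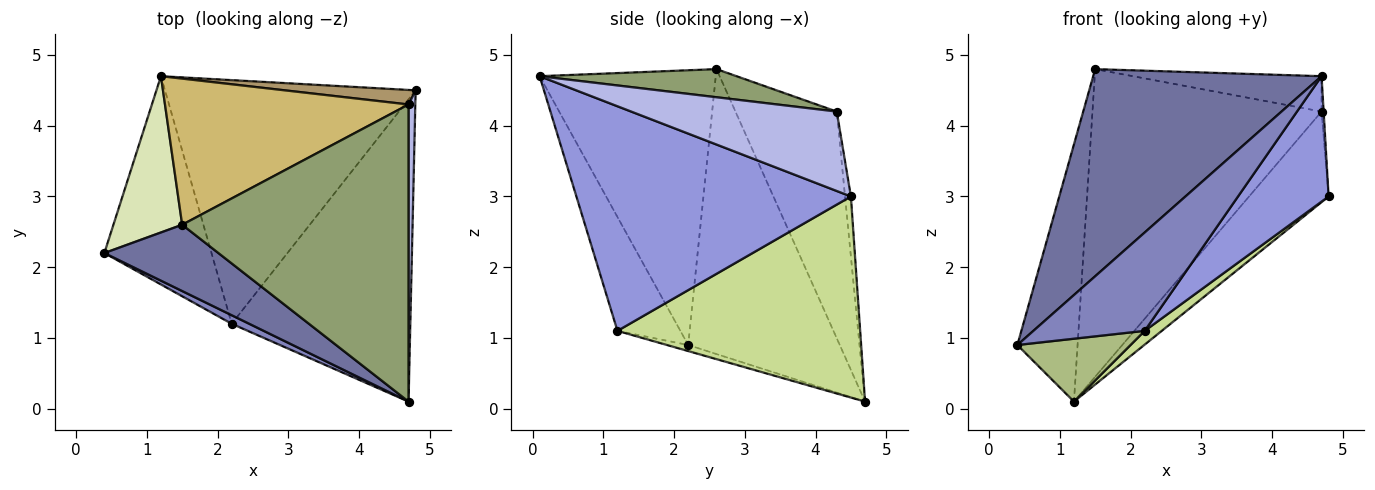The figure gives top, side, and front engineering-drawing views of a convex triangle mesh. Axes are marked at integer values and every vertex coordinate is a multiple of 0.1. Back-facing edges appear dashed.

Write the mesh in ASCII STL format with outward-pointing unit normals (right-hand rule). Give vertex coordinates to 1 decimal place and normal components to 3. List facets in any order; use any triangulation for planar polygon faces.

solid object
 facet normal -0.592 -0.768 0.246
  outer loop
   vertex 1.5 2.6 4.8
   vertex 0.4 2.2 0.9
   vertex 4.7 0.1 4.7
  endloop
 endfacet
 facet normal -0.491 -0.868 0.075
  outer loop
   vertex 2.2 1.2 1.1
   vertex 4.7 0.1 4.7
   vertex 0.4 2.2 0.9
  endloop
 endfacet
 facet normal 0.758 -0.250 -0.603
  outer loop
   vertex 2.2 1.2 1.1
   vertex 4.8 4.5 3.0
   vertex 4.7 0.1 4.7
  endloop
 endfacet
 facet normal 0.996 0.010 0.085
  outer loop
   vertex 4.7 4.3 4.2
   vertex 4.7 0.1 4.7
   vertex 4.8 4.5 3.0
  endloop
 endfacet
 facet normal 0.122 0.117 0.986
  outer loop
   vertex 4.7 4.3 4.2
   vertex 1.5 2.6 4.8
   vertex 4.7 0.1 4.7
  endloop
 endfacet
 facet normal -0.054 -0.289 -0.956
  outer loop
   vertex 1.2 4.7 0.1
   vertex 2.2 1.2 1.1
   vertex 0.4 2.2 0.9
  endloop
 endfacet
 facet normal 0.625 -0.044 -0.779
  outer loop
   vertex 1.2 4.7 0.1
   vertex 4.8 4.5 3.0
   vertex 2.2 1.2 1.1
  endloop
 endfacet
 facet normal -0.907 0.360 0.219
  outer loop
   vertex 1.2 4.7 0.1
   vertex 0.4 2.2 0.9
   vertex 1.5 2.6 4.8
  endloop
 endfacet
 facet normal -0.073 0.985 0.158
  outer loop
   vertex 1.2 4.7 0.1
   vertex 4.7 4.3 4.2
   vertex 4.8 4.5 3.0
  endloop
 endfacet
 facet normal -0.371 0.839 0.398
  outer loop
   vertex 1.2 4.7 0.1
   vertex 1.5 2.6 4.8
   vertex 4.7 4.3 4.2
  endloop
 endfacet
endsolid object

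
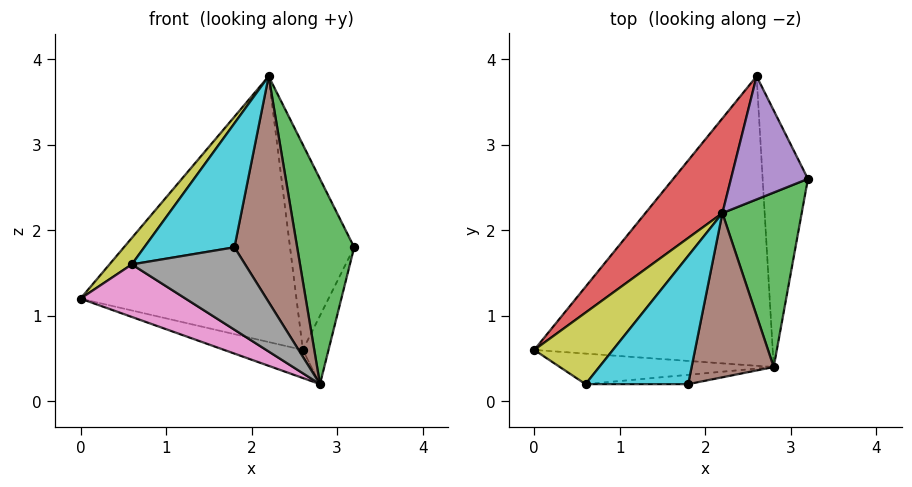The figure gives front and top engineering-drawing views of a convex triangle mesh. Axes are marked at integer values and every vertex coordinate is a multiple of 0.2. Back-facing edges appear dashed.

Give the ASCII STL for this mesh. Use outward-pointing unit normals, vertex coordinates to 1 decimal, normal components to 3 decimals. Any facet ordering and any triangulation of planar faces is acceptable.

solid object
 facet normal -0.329 0.091 -0.940
  outer loop
   vertex 2.6 3.8 0.6
   vertex 2.8 0.4 0.2
   vertex 0.0 0.6 1.2
  endloop
 endfacet
 facet normal 0.926 0.097 -0.365
  outer loop
   vertex 2.6 3.8 0.6
   vertex 3.2 2.6 1.8
   vertex 2.8 0.4 0.2
  endloop
 endfacet
 facet normal 0.848 -0.404 0.343
  outer loop
   vertex 2.2 2.2 3.8
   vertex 2.8 0.4 0.2
   vertex 3.2 2.6 1.8
  endloop
 endfacet
 facet normal -0.734 0.639 0.228
  outer loop
   vertex 2.2 2.2 3.8
   vertex 2.6 3.8 0.6
   vertex 0.0 0.6 1.2
  endloop
 endfacet
 facet normal 0.566 0.707 0.424
  outer loop
   vertex 2.2 2.2 3.8
   vertex 3.2 2.6 1.8
   vertex 2.6 3.8 0.6
  endloop
 endfacet
 facet normal 0.741 -0.543 0.395
  outer loop
   vertex 1.8 0.2 1.8
   vertex 2.8 0.4 0.2
   vertex 2.2 2.2 3.8
  endloop
 endfacet
 facet normal -0.235 -0.840 -0.489
  outer loop
   vertex 0.6 0.2 1.6
   vertex 0.0 0.6 1.2
   vertex 2.8 0.4 0.2
  endloop
 endfacet
 facet normal 0.019 -0.993 -0.112
  outer loop
   vertex 0.6 0.2 1.6
   vertex 2.8 0.4 0.2
   vertex 1.8 0.2 1.8
  endloop
 endfacet
 facet normal -0.650 -0.263 0.712
  outer loop
   vertex 0.6 0.2 1.6
   vertex 2.2 2.2 3.8
   vertex 0.0 0.6 1.2
  endloop
 endfacet
 facet normal -0.119 -0.690 0.714
  outer loop
   vertex 0.6 0.2 1.6
   vertex 1.8 0.2 1.8
   vertex 2.2 2.2 3.8
  endloop
 endfacet
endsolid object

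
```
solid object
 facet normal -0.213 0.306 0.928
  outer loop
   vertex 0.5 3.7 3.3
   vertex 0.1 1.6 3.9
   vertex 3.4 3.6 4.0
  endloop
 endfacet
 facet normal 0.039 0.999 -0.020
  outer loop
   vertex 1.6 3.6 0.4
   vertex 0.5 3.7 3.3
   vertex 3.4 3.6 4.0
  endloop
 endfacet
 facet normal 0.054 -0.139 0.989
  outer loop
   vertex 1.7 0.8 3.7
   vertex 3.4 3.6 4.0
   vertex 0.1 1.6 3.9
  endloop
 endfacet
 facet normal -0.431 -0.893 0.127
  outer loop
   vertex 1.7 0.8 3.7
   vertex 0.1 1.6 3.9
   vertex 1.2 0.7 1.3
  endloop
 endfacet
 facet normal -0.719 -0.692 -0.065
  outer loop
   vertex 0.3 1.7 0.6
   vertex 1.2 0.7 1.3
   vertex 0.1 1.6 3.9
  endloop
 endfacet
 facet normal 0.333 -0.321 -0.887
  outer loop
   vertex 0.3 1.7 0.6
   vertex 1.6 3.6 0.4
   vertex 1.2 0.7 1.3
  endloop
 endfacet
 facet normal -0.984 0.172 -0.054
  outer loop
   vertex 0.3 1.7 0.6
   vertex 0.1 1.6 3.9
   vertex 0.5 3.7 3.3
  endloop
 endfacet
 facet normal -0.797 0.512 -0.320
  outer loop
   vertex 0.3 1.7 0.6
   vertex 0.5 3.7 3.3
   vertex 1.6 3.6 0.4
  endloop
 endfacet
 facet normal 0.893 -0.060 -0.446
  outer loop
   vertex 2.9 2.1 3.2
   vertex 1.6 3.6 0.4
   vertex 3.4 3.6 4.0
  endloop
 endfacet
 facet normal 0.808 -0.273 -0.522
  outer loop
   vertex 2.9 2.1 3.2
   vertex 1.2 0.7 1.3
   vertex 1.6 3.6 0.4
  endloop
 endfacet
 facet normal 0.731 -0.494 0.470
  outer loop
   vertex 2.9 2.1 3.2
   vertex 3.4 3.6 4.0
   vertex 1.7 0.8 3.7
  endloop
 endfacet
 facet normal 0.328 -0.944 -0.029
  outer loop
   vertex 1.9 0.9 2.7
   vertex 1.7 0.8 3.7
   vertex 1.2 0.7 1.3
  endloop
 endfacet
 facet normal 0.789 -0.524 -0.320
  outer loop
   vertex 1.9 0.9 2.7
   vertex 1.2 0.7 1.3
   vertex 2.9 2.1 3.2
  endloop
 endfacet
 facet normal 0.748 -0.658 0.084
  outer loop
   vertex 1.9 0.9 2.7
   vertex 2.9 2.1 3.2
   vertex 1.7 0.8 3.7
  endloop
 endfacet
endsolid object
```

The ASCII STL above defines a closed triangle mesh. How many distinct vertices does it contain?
9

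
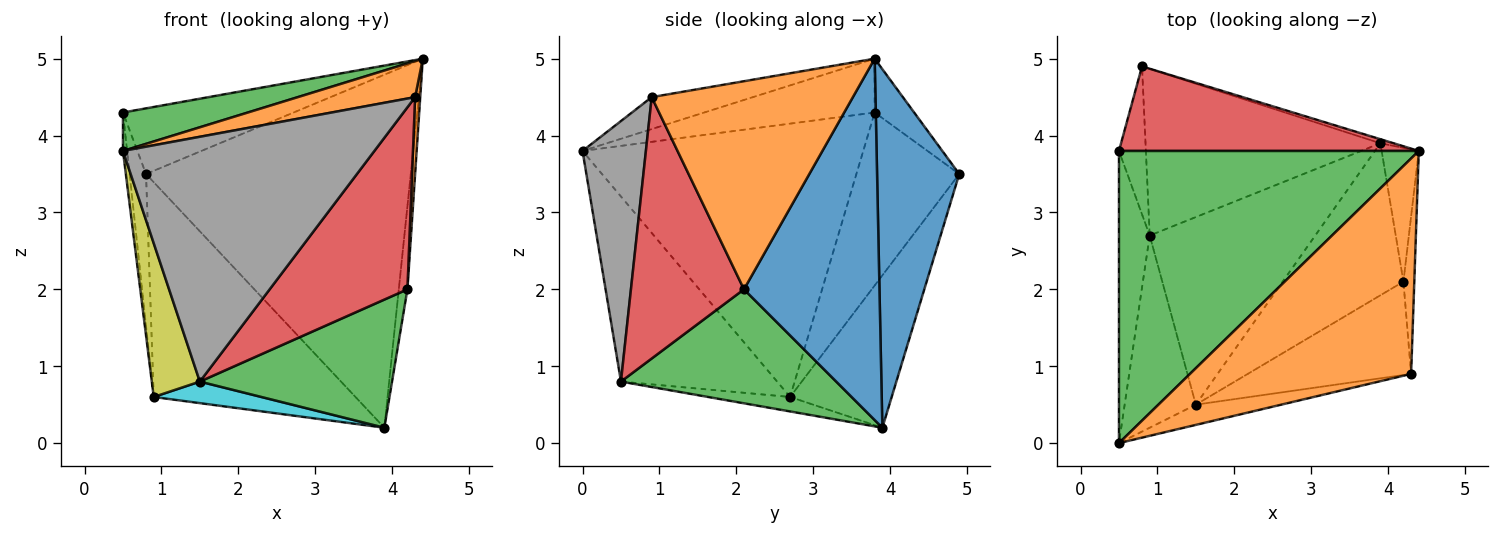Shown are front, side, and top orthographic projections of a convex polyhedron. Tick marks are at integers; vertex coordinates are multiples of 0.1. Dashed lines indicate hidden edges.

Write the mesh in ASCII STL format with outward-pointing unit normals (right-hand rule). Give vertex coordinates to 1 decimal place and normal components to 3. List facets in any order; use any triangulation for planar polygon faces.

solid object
 facet normal 0.296 0.955 -0.011
  outer loop
   vertex 3.9 3.9 0.2
   vertex 0.8 4.9 3.5
   vertex 4.4 3.8 5.0
  endloop
 endfacet
 facet normal -0.141 -0.163 0.976
  outer loop
   vertex 4.3 0.9 4.5
   vertex 4.4 3.8 5.0
   vertex 0.5 0.0 3.8
  endloop
 endfacet
 facet normal -0.175 -0.128 0.976
  outer loop
   vertex 0.5 3.8 4.3
   vertex 0.5 0.0 3.8
   vertex 4.4 3.8 5.0
  endloop
 endfacet
 facet normal -0.140 0.607 0.782
  outer loop
   vertex 0.5 3.8 4.3
   vertex 4.4 3.8 5.0
   vertex 0.8 4.9 3.5
  endloop
 endfacet
 facet normal -0.370 0.734 -0.570
  outer loop
   vertex 0.9 2.7 0.6
   vertex 0.8 4.9 3.5
   vertex 3.9 3.9 0.2
  endloop
 endfacet
 facet normal -0.994 0.015 -0.112
  outer loop
   vertex 0.9 2.7 0.6
   vertex 0.5 0.0 3.8
   vertex 0.5 3.8 4.3
  endloop
 endfacet
 facet normal -0.976 0.156 -0.152
  outer loop
   vertex 0.9 2.7 0.6
   vertex 0.5 3.8 4.3
   vertex 0.8 4.9 3.5
  endloop
 endfacet
 facet normal 0.244 -0.967 -0.080
  outer loop
   vertex 1.5 0.5 0.8
   vertex 4.3 0.9 4.5
   vertex 0.5 0.0 3.8
  endloop
 endfacet
 facet normal -0.897 -0.276 -0.345
  outer loop
   vertex 1.5 0.5 0.8
   vertex 0.5 0.0 3.8
   vertex 0.9 2.7 0.6
  endloop
 endfacet
 facet normal -0.087 -0.114 -0.990
  outer loop
   vertex 1.5 0.5 0.8
   vertex 0.9 2.7 0.6
   vertex 3.9 3.9 0.2
  endloop
 endfacet
 facet normal 0.993 0.063 -0.102
  outer loop
   vertex 4.2 2.1 2.0
   vertex 3.9 3.9 0.2
   vertex 4.4 3.8 5.0
  endloop
 endfacet
 facet normal 0.998 -0.025 -0.052
  outer loop
   vertex 4.2 2.1 2.0
   vertex 4.4 3.8 5.0
   vertex 4.3 0.9 4.5
  endloop
 endfacet
 facet normal 0.585 -0.523 -0.620
  outer loop
   vertex 4.2 2.1 2.0
   vertex 1.5 0.5 0.8
   vertex 3.9 3.9 0.2
  endloop
 endfacet
 facet normal 0.590 -0.719 -0.369
  outer loop
   vertex 4.2 2.1 2.0
   vertex 4.3 0.9 4.5
   vertex 1.5 0.5 0.8
  endloop
 endfacet
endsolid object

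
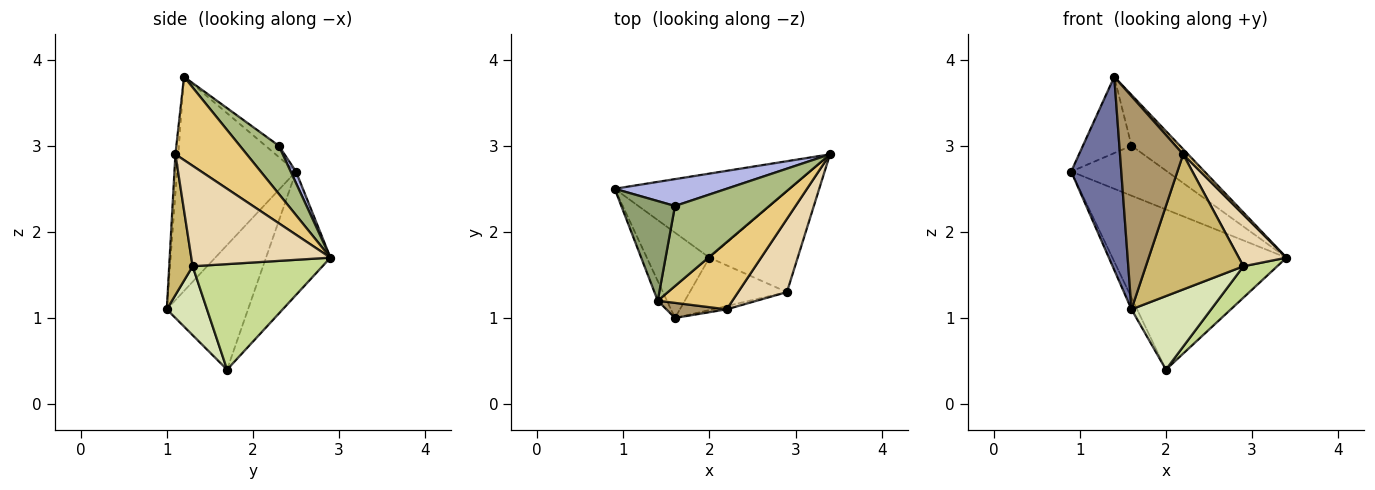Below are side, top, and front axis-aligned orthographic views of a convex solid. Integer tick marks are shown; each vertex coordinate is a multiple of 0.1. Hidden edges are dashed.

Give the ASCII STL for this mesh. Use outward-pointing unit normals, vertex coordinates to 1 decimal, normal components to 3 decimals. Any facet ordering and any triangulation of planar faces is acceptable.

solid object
 facet normal -0.921 -0.388 -0.040
  outer loop
   vertex 1.4 1.2 3.8
   vertex 0.9 2.5 2.7
   vertex 1.6 1.0 1.1
  endloop
 endfacet
 facet normal -0.311 0.842 -0.442
  outer loop
   vertex 2.0 1.7 0.4
   vertex 0.9 2.5 2.7
   vertex 3.4 2.9 1.7
  endloop
 endfacet
 facet normal -0.892 0.062 -0.448
  outer loop
   vertex 2.0 1.7 0.4
   vertex 1.6 1.0 1.1
   vertex 0.9 2.5 2.7
  endloop
 endfacet
 facet normal 0.049 0.880 0.473
  outer loop
   vertex 1.6 2.3 3.0
   vertex 3.4 2.9 1.7
   vertex 0.9 2.5 2.7
  endloop
 endfacet
 facet normal -0.164 0.600 0.783
  outer loop
   vertex 1.6 2.3 3.0
   vertex 0.9 2.5 2.7
   vertex 1.4 1.2 3.8
  endloop
 endfacet
 facet normal 0.396 0.492 0.775
  outer loop
   vertex 1.6 2.3 3.0
   vertex 1.4 1.2 3.8
   vertex 3.4 2.9 1.7
  endloop
 endfacet
 facet normal 0.752 -0.196 -0.629
  outer loop
   vertex 2.9 1.3 1.6
   vertex 2.0 1.7 0.4
   vertex 3.4 2.9 1.7
  endloop
 endfacet
 facet normal 0.380 -0.754 -0.536
  outer loop
   vertex 2.9 1.3 1.6
   vertex 1.6 1.0 1.1
   vertex 2.0 1.7 0.4
  endloop
 endfacet
 facet normal -0.045 -0.996 0.070
  outer loop
   vertex 2.2 1.1 2.9
   vertex 1.4 1.2 3.8
   vertex 1.6 1.0 1.1
  endloop
 endfacet
 facet normal 0.233 -0.972 -0.024
  outer loop
   vertex 2.2 1.1 2.9
   vertex 1.6 1.0 1.1
   vertex 2.9 1.3 1.6
  endloop
 endfacet
 facet normal 0.744 -0.051 0.667
  outer loop
   vertex 2.2 1.1 2.9
   vertex 3.4 2.9 1.7
   vertex 1.4 1.2 3.8
  endloop
 endfacet
 facet normal 0.860 -0.295 0.418
  outer loop
   vertex 2.2 1.1 2.9
   vertex 2.9 1.3 1.6
   vertex 3.4 2.9 1.7
  endloop
 endfacet
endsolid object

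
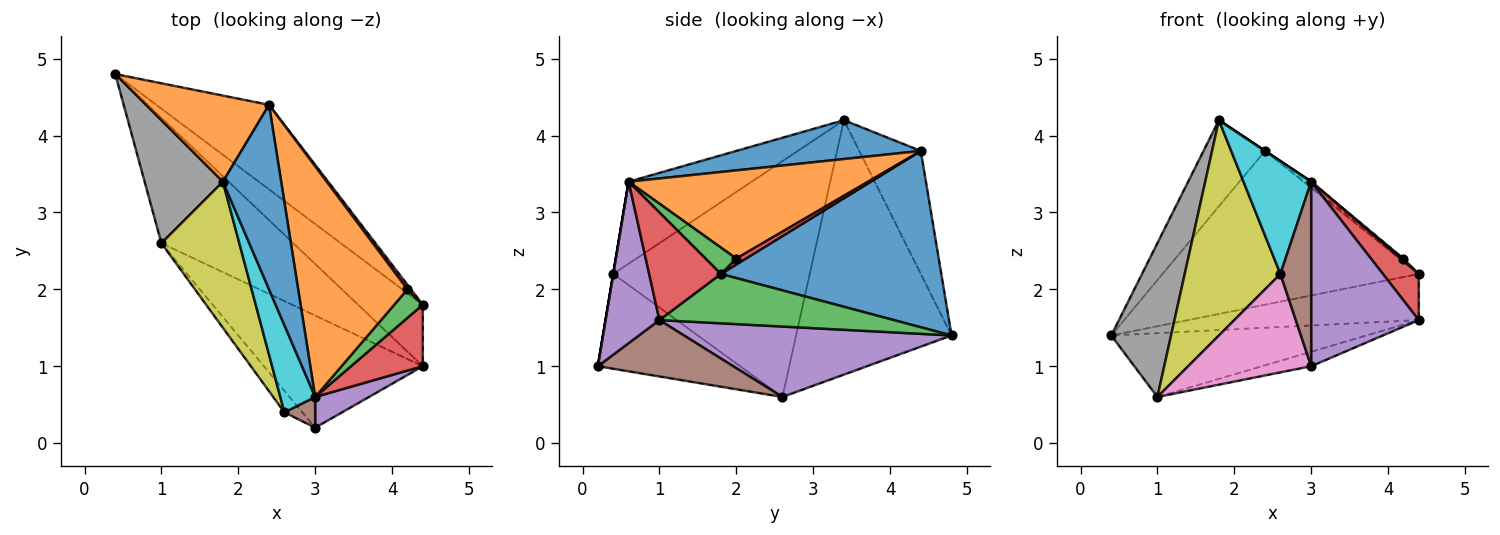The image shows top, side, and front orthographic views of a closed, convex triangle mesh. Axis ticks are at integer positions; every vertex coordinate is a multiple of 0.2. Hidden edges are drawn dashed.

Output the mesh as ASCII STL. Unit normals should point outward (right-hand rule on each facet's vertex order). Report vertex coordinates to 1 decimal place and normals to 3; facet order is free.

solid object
 facet normal 0.602 0.700 -0.385
  outer loop
   vertex 2.4 4.4 3.8
   vertex 4.4 1.8 2.2
   vertex 0.4 4.8 1.4
  endloop
 endfacet
 facet normal -0.577 0.577 0.577
  outer loop
   vertex 2.4 4.4 3.8
   vertex 0.4 4.8 1.4
   vertex 1.8 3.4 4.2
  endloop
 endfacet
 facet normal 0.521 0.512 -0.683
  outer loop
   vertex 4.4 1.0 1.6
   vertex 0.4 4.8 1.4
   vertex 4.4 1.8 2.2
  endloop
 endfacet
 facet normal 0.811 0.324 0.487
  outer loop
   vertex 4.2 2.0 2.4
   vertex 4.4 1.8 2.2
   vertex 2.4 4.4 3.8
  endloop
 endfacet
 facet normal 0.430 0.410 -0.805
  outer loop
   vertex 1.0 2.6 0.6
   vertex 0.4 4.8 1.4
   vertex 4.4 1.0 1.6
  endloop
 endfacet
 facet normal 0.332 0.121 -0.936
  outer loop
   vertex 1.0 2.6 0.6
   vertex 4.4 1.0 1.6
   vertex 3.0 0.2 1.0
  endloop
 endfacet
 facet normal -0.749 -0.648 -0.142
  outer loop
   vertex 1.0 2.6 0.6
   vertex 3.0 0.2 1.0
   vertex 2.6 0.4 2.2
  endloop
 endfacet
 facet normal -0.897 -0.345 0.276
  outer loop
   vertex 1.0 2.6 0.6
   vertex 1.8 3.4 4.2
   vertex 0.4 4.8 1.4
  endloop
 endfacet
 facet normal -0.862 -0.420 0.285
  outer loop
   vertex 1.0 2.6 0.6
   vertex 2.6 0.4 2.2
   vertex 1.8 3.4 4.2
  endloop
 endfacet
 facet normal -0.821 -0.452 0.349
  outer loop
   vertex 3.0 0.6 3.4
   vertex 1.8 3.4 4.2
   vertex 2.6 0.4 2.2
  endloop
 endfacet
 facet normal 0.555 0.000 0.832
  outer loop
   vertex 3.0 0.6 3.4
   vertex 2.4 4.4 3.8
   vertex 1.8 3.4 4.2
  endloop
 endfacet
 facet normal 0.628 0.017 0.778
  outer loop
   vertex 3.0 0.6 3.4
   vertex 4.2 2.0 2.4
   vertex 2.4 4.4 3.8
  endloop
 endfacet
 facet normal 0.677 -0.056 0.734
  outer loop
   vertex 3.0 0.6 3.4
   vertex 4.4 1.8 2.2
   vertex 4.2 2.0 2.4
  endloop
 endfacet
 facet normal 0.768 -0.384 0.512
  outer loop
   vertex 3.0 0.6 3.4
   vertex 4.4 1.0 1.6
   vertex 4.4 1.8 2.2
  endloop
 endfacet
 facet normal 0.442 -0.885 0.147
  outer loop
   vertex 3.0 0.6 3.4
   vertex 3.0 0.2 1.0
   vertex 4.4 1.0 1.6
  endloop
 endfacet
 facet normal 0.000 -0.986 0.164
  outer loop
   vertex 3.0 0.6 3.4
   vertex 2.6 0.4 2.2
   vertex 3.0 0.2 1.0
  endloop
 endfacet
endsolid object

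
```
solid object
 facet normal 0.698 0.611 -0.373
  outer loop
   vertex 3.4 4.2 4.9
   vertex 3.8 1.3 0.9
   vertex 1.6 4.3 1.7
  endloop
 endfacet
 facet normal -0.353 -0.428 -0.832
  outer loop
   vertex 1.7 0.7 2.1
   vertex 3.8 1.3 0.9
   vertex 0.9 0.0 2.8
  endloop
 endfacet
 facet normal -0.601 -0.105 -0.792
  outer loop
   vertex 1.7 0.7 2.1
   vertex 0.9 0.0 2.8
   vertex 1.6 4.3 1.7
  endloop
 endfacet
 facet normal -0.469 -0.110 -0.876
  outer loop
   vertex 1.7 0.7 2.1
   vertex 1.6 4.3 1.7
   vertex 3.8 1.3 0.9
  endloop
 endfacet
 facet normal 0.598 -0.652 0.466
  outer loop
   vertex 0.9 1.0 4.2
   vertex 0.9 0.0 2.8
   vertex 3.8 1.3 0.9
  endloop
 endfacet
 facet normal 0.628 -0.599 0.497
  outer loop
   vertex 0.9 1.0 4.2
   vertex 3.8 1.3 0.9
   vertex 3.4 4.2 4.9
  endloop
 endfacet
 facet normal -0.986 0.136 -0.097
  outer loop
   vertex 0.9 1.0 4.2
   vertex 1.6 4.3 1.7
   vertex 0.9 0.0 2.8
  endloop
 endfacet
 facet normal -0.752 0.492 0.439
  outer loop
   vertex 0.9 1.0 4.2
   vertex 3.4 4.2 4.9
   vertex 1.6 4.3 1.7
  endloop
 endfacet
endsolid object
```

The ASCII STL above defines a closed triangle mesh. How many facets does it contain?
8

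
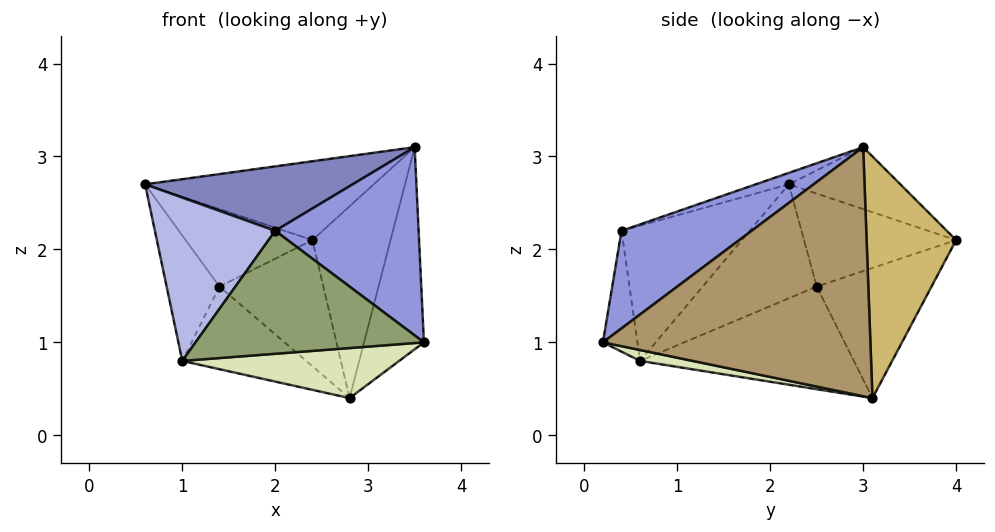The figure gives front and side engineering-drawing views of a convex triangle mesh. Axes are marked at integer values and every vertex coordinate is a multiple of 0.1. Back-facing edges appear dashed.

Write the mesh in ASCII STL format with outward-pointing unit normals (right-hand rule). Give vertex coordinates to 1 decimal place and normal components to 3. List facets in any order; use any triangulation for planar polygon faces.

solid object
 facet normal -0.257 0.527 0.810
  outer loop
   vertex 3.5 3.0 3.1
   vertex 2.4 4.0 2.1
   vertex 0.6 2.2 2.7
  endloop
 endfacet
 facet normal -0.048 -0.302 0.952
  outer loop
   vertex 2.0 0.4 2.2
   vertex 3.5 3.0 3.1
   vertex 0.6 2.2 2.7
  endloop
 endfacet
 facet normal 0.471 -0.519 0.714
  outer loop
   vertex 2.0 0.4 2.2
   vertex 3.6 0.2 1.0
   vertex 3.5 3.0 3.1
  endloop
 endfacet
 facet normal -0.671 -0.630 0.390
  outer loop
   vertex 2.0 0.4 2.2
   vertex 0.6 2.2 2.7
   vertex 1.0 0.6 0.8
  endloop
 endfacet
 facet normal -0.149 -0.988 -0.034
  outer loop
   vertex 2.0 0.4 2.2
   vertex 1.0 0.6 0.8
   vertex 3.6 0.2 1.0
  endloop
 endfacet
 facet normal -0.717 0.598 -0.359
  outer loop
   vertex 1.4 2.5 1.6
   vertex 0.6 2.2 2.7
   vertex 2.4 4.0 2.1
  endloop
 endfacet
 facet normal -0.797 0.369 -0.479
  outer loop
   vertex 1.4 2.5 1.6
   vertex 1.0 0.6 0.8
   vertex 0.6 2.2 2.7
  endloop
 endfacet
 facet normal 0.046 -0.190 -0.981
  outer loop
   vertex 2.8 3.1 0.4
   vertex 3.6 0.2 1.0
   vertex 1.0 0.6 0.8
  endloop
 endfacet
 facet normal 0.948 0.212 -0.238
  outer loop
   vertex 2.8 3.1 0.4
   vertex 3.5 3.0 3.1
   vertex 3.6 0.2 1.0
  endloop
 endfacet
 facet normal 0.743 0.648 -0.168
  outer loop
   vertex 2.8 3.1 0.4
   vertex 2.4 4.0 2.1
   vertex 3.5 3.0 3.1
  endloop
 endfacet
 facet normal -0.655 0.593 -0.468
  outer loop
   vertex 2.8 3.1 0.4
   vertex 1.4 2.5 1.6
   vertex 2.4 4.0 2.1
  endloop
 endfacet
 facet normal -0.689 0.400 -0.604
  outer loop
   vertex 2.8 3.1 0.4
   vertex 1.0 0.6 0.8
   vertex 1.4 2.5 1.6
  endloop
 endfacet
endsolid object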